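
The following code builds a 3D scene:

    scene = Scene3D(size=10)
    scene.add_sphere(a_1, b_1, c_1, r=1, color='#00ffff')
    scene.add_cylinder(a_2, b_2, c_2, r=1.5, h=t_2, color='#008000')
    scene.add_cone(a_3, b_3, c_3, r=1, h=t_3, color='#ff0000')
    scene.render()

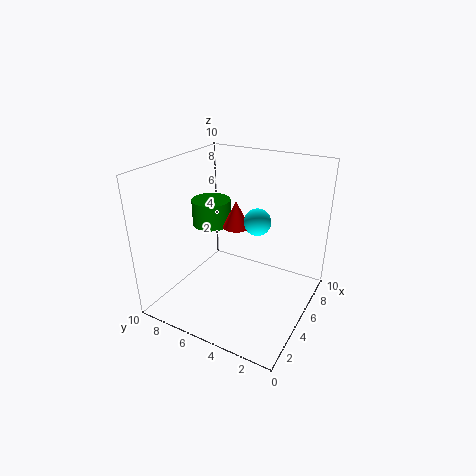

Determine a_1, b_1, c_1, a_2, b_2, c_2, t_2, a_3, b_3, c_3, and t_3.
a_1 = 7; b_1 = 4.5; c_1 = 5.5; a_2 = 7; b_2 = 8.5; c_2 = 4.5; t_2 = 2; a_3 = 6.5; b_3 = 6; c_3 = 5; t_3 = 2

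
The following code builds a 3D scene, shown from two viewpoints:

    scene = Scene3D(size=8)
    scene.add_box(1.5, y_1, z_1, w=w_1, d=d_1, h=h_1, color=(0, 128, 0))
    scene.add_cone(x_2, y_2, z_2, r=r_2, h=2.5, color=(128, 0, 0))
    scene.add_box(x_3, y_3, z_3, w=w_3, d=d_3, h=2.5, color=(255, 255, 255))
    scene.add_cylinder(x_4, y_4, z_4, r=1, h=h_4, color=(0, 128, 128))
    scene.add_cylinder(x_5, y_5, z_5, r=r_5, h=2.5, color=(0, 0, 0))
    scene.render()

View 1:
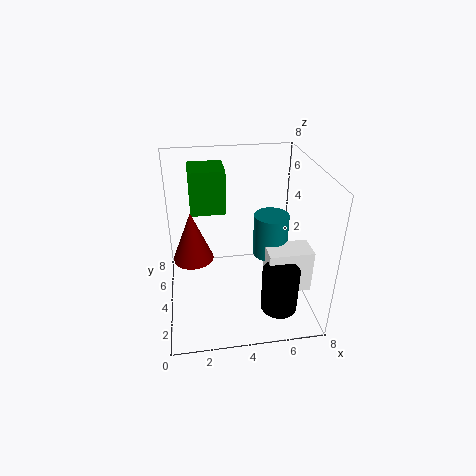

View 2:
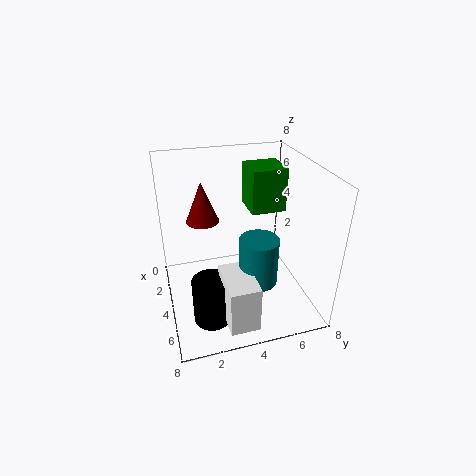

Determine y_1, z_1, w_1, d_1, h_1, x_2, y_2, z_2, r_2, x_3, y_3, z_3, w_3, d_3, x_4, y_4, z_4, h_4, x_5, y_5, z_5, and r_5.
y_1 = 5; z_1 = 5; w_1 = 2; d_1 = 2; h_1 = 2.5; x_2 = 1.5; y_2 = 2.5; z_2 = 4; r_2 = 1; x_3 = 5.5; y_3 = 2.5; z_3 = 1; w_3 = 2.5; d_3 = 1.5; x_4 = 6; y_4 = 4.5; z_4 = 2.5; h_4 = 2.5; x_5 = 6; y_5 = 2; z_5 = 0.5; r_5 = 1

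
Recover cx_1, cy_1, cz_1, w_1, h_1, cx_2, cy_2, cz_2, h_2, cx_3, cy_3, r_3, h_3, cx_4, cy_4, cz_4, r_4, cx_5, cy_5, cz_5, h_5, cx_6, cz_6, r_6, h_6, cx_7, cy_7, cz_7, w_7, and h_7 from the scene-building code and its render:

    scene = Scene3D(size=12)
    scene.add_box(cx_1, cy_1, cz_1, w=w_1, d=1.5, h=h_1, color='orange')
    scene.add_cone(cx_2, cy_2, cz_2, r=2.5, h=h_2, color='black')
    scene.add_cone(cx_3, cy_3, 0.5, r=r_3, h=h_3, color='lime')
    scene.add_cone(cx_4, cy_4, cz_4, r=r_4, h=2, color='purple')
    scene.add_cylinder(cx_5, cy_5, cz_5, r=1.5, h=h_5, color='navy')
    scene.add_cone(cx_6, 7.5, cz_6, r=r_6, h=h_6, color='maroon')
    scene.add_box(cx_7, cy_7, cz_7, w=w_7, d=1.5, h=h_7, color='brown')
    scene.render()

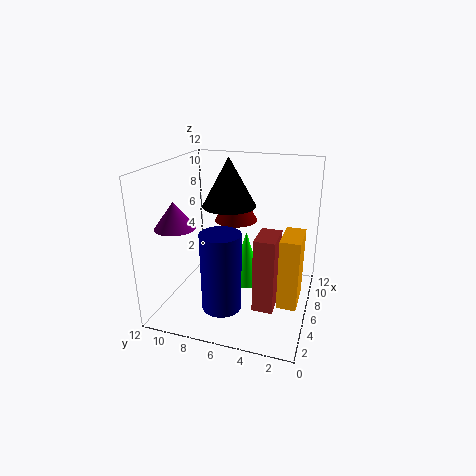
cx_1 = 3, cy_1 = 0.5, cz_1 = 2, w_1 = 3, h_1 = 5.5, cx_2 = 9.5, cy_2 = 8, cz_2 = 7.5, h_2 = 4.5, cx_3 = 8.5, cy_3 = 6, r_3 = 1.5, h_3 = 5, cx_4 = 2, cy_4 = 9.5, cz_4 = 8, r_4 = 1.5, cx_5 = 2, cy_5 = 6, cz_5 = 2, h_5 = 6, cx_6 = 10, cz_6 = 6, r_6 = 2, h_6 = 4, cx_7 = 1.5, cy_7 = 2, cz_7 = 2.5, w_7 = 2.5, h_7 = 5.5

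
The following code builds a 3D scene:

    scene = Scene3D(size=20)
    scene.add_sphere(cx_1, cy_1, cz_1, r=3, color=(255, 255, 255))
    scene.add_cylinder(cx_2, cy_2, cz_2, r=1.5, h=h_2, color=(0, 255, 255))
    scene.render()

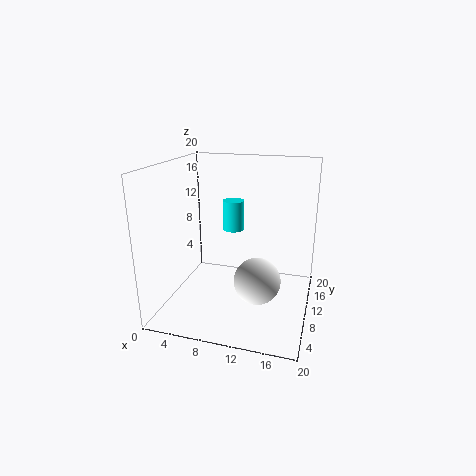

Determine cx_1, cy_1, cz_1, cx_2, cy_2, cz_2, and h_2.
cx_1 = 13.75, cy_1 = 6, cz_1 = 6, cx_2 = 8.75, cy_2 = 12, cz_2 = 10.5, h_2 = 4.25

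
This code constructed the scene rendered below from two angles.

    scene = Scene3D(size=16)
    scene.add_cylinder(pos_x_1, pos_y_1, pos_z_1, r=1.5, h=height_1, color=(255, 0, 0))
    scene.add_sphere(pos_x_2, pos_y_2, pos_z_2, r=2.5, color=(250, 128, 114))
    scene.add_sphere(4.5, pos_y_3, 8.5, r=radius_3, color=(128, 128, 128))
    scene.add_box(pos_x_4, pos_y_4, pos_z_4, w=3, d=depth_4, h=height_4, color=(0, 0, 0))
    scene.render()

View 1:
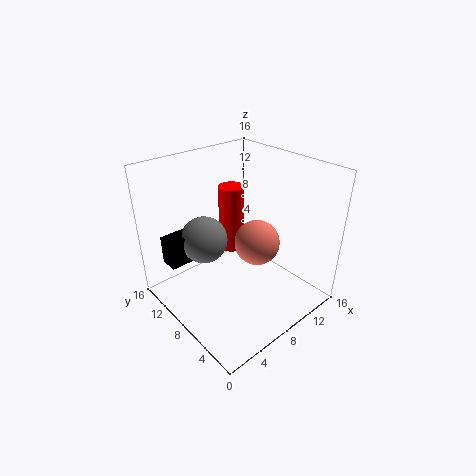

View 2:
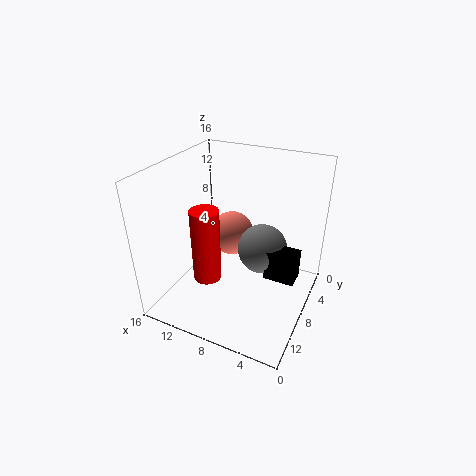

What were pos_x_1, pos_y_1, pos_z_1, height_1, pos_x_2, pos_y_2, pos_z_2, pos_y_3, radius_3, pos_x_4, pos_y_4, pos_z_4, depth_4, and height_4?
pos_x_1 = 10, pos_y_1 = 11.5, pos_z_1 = 4.5, height_1 = 8, pos_x_2 = 9.5, pos_y_2 = 6.5, pos_z_2 = 7.5, pos_y_3 = 9.5, radius_3 = 2.5, pos_x_4 = 0.5, pos_y_4 = 9.5, pos_z_4 = 6.5, depth_4 = 2, height_4 = 3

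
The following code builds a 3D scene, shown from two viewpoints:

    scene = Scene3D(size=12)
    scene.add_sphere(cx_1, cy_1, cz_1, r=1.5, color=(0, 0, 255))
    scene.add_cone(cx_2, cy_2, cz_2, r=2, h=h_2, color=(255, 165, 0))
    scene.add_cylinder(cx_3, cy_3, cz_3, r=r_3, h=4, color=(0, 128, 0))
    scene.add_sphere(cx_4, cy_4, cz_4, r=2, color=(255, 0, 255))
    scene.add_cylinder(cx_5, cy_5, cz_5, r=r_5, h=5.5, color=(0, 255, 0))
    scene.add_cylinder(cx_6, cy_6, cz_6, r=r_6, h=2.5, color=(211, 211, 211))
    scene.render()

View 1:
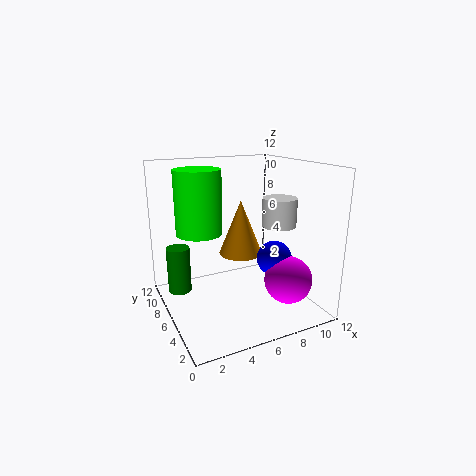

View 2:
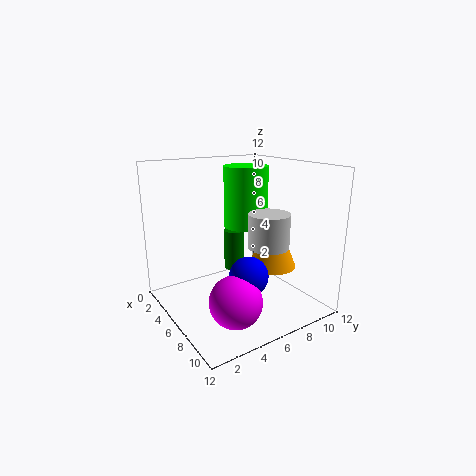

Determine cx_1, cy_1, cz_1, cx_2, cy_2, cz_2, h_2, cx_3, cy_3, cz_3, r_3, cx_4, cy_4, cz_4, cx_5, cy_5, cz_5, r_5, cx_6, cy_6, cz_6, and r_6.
cx_1 = 9, cy_1 = 5, cz_1 = 4, cx_2 = 7.5, cy_2 = 8.5, cz_2 = 3.5, h_2 = 5, cx_3 = 1.5, cy_3 = 8.5, cz_3 = 1, r_3 = 1, cx_4 = 9.5, cy_4 = 3.5, cz_4 = 2.5, cx_5 = 3.5, cy_5 = 8.5, cz_5 = 6, r_5 = 2, cx_6 = 10, cy_6 = 6, cz_6 = 6.5, r_6 = 1.5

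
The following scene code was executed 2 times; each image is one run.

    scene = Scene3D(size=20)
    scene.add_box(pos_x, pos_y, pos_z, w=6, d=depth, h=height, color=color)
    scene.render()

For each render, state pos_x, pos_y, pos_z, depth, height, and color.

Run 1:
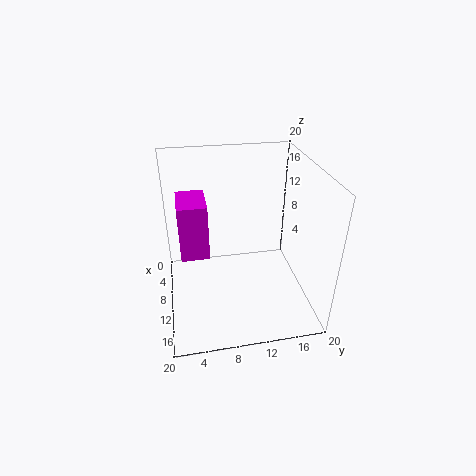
pos_x = 4
pos_y = 2
pos_z = 7
depth = 4
height = 8
color = 'magenta'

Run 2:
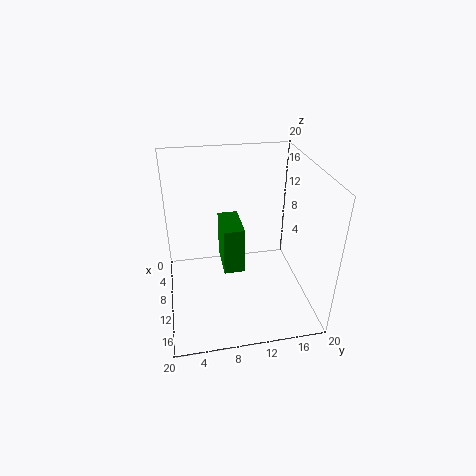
pos_x = 4
pos_y = 8
pos_z = 4
depth = 3
height = 7
color = 'green'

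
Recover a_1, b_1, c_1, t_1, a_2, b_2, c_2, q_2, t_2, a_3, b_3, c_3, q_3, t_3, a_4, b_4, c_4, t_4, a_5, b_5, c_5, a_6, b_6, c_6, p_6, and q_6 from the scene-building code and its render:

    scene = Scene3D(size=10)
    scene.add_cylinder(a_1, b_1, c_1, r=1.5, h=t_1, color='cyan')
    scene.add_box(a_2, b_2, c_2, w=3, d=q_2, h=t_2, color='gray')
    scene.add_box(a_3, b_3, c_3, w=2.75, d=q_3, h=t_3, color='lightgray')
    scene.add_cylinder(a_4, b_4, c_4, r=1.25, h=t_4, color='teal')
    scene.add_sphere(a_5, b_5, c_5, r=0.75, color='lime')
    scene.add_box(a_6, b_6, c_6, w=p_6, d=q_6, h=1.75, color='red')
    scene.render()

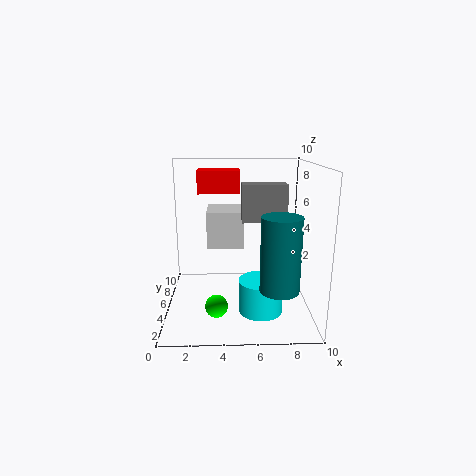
a_1 = 6.5; b_1 = 3.5; c_1 = 0.25; t_1 = 2.25; a_2 = 5.25; b_2 = 4.25; c_2 = 6.25; q_2 = 1.5; t_2 = 2.5; a_3 = 2.75; b_3 = 6.25; c_3 = 3.75; q_3 = 3; t_3 = 2.75; a_4 = 7.5; b_4 = 2; c_4 = 2.5; t_4 = 4.75; a_5 = 3.5; b_5 = 2.75; c_5 = 1; a_6 = 2; b_6 = 8; c_6 = 7.5; p_6 = 3.25; q_6 = 1.75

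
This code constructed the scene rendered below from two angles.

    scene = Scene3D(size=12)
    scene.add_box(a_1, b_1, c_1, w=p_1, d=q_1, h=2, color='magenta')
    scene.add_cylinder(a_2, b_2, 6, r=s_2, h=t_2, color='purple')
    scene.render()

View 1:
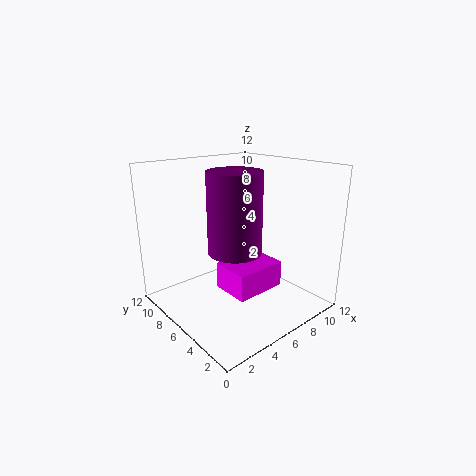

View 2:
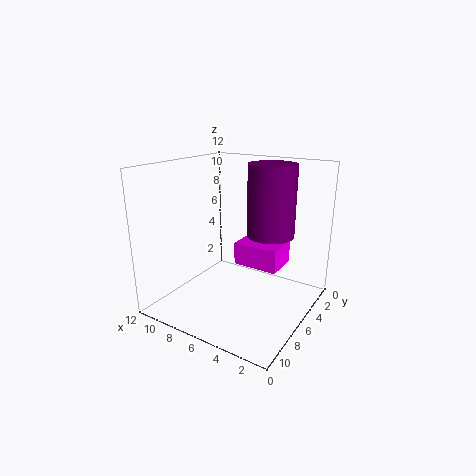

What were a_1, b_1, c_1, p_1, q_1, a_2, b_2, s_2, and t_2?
a_1 = 3
b_1 = 2
c_1 = 3
p_1 = 4
q_1 = 3
a_2 = 4
b_2 = 4
s_2 = 2
t_2 = 6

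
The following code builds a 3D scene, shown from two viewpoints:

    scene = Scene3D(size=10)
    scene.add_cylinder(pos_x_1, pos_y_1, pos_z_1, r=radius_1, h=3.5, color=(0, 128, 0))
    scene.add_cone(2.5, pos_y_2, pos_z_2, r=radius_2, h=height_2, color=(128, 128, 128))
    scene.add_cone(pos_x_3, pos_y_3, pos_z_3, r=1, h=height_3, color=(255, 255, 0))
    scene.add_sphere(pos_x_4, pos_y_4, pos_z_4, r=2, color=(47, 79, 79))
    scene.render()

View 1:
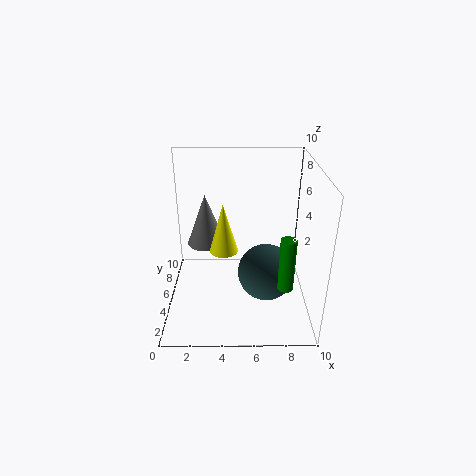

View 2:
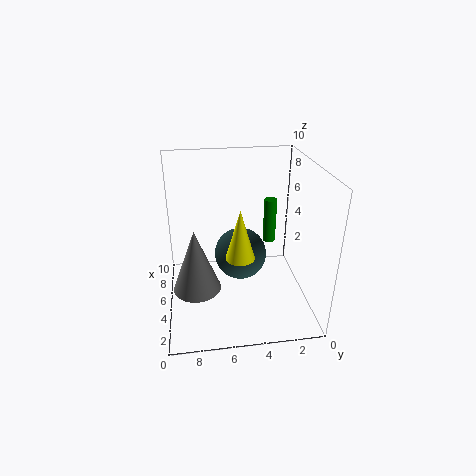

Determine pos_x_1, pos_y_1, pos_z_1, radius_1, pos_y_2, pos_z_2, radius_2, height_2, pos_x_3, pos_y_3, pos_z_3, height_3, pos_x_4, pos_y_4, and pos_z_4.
pos_x_1 = 8; pos_y_1 = 2; pos_z_1 = 3; radius_1 = 0.5; pos_y_2 = 8; pos_z_2 = 3; radius_2 = 1.5; height_2 = 4; pos_x_3 = 4; pos_y_3 = 5; pos_z_3 = 4; height_3 = 3.5; pos_x_4 = 7; pos_y_4 = 4.5; pos_z_4 = 2.5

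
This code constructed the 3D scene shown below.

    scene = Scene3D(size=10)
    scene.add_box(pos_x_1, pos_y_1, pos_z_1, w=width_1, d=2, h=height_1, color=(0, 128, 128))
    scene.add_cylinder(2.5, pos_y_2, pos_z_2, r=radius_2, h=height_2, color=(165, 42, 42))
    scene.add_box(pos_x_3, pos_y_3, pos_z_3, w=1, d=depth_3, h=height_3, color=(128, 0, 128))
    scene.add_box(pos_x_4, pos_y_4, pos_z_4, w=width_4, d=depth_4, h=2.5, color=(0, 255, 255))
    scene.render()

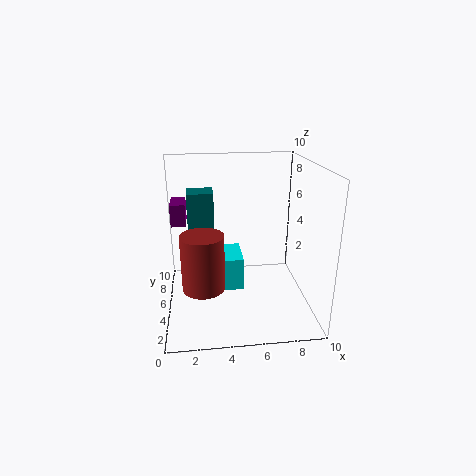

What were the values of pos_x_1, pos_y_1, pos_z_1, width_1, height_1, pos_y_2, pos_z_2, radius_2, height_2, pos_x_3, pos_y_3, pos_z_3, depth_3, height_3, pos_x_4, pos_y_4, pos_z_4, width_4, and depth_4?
pos_x_1 = 1.5
pos_y_1 = 7.5
pos_z_1 = 4
width_1 = 2
height_1 = 3.5
pos_y_2 = 4.5
pos_z_2 = 1.5
radius_2 = 1.5
height_2 = 4
pos_x_3 = 0.5
pos_y_3 = 5
pos_z_3 = 6
depth_3 = 2
height_3 = 1.5
pos_x_4 = 2.5
pos_y_4 = 5.5
pos_z_4 = 0.5
width_4 = 3
depth_4 = 3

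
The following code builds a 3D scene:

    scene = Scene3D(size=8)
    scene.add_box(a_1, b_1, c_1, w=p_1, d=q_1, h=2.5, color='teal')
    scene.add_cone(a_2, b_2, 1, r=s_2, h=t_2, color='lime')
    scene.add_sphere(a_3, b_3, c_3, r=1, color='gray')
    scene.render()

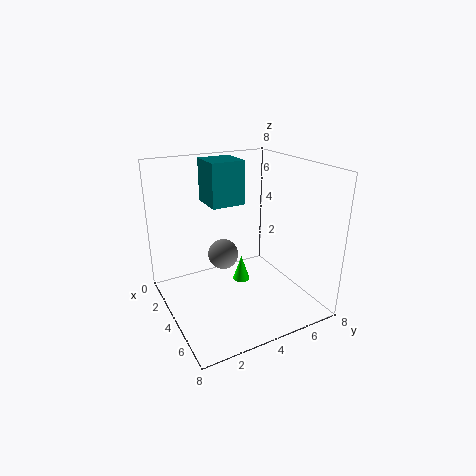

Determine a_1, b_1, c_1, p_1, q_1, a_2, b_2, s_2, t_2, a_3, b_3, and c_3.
a_1 = 1; b_1 = 3; c_1 = 5.5; p_1 = 2; q_1 = 2; a_2 = 3.5; b_2 = 4.5; s_2 = 0.5; t_2 = 1.5; a_3 = 1; b_3 = 4.5; c_3 = 1.5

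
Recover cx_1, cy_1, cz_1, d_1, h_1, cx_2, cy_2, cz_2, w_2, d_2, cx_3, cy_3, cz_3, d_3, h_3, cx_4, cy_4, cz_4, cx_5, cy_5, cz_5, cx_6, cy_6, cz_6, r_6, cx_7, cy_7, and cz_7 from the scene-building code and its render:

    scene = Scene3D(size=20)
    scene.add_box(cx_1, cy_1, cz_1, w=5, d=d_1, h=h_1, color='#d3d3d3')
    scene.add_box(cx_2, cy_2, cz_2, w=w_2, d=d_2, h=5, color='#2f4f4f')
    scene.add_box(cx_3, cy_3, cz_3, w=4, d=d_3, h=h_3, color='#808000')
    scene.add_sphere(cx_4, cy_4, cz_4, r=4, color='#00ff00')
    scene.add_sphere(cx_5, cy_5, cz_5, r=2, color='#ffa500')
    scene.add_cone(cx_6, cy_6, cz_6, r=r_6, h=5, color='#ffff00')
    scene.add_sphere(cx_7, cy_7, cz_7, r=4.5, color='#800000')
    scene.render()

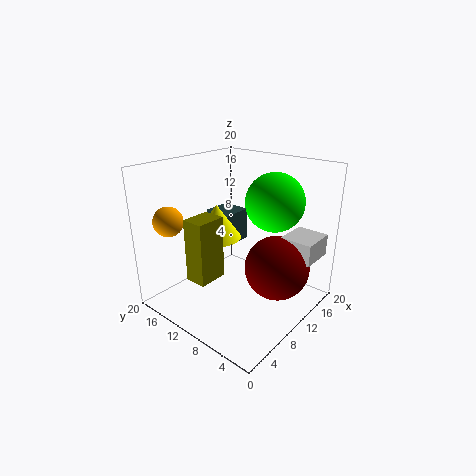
cx_1 = 13, cy_1 = 0.5, cz_1 = 7.5, d_1 = 4.5, h_1 = 3, cx_2 = 12.5, cy_2 = 14, cz_2 = 6.5, w_2 = 4.5, d_2 = 4.5, cx_3 = 3, cy_3 = 10, cz_3 = 5.5, d_3 = 3, h_3 = 8.5, cx_4 = 13.5, cy_4 = 6.5, cz_4 = 15, cx_5 = 3, cy_5 = 16, cz_5 = 13, cx_6 = 10, cy_6 = 14, cz_6 = 9, r_6 = 3.5, cx_7 = 12.5, cy_7 = 5, cz_7 = 6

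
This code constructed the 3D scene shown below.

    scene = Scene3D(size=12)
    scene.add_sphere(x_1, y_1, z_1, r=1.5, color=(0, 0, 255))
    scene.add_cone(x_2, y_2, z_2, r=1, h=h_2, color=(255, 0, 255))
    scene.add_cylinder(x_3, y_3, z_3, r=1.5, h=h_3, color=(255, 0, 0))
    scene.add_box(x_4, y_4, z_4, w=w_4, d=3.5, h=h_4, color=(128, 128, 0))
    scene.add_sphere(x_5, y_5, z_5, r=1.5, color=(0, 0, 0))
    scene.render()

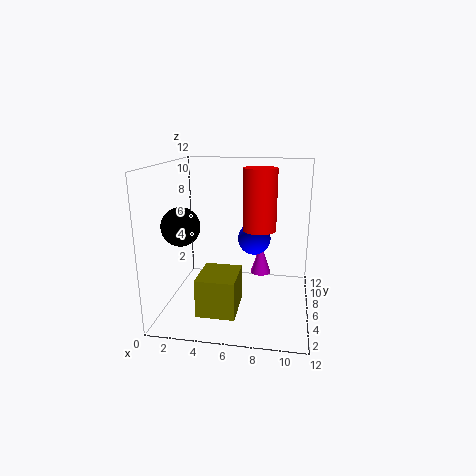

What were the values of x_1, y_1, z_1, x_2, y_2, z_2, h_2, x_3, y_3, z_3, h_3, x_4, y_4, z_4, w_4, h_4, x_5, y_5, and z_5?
x_1 = 7
y_1 = 9
z_1 = 5
x_2 = 7.5
y_2 = 10.5
z_2 = 1
h_2 = 3
x_3 = 7.5
y_3 = 8.5
z_3 = 6
h_3 = 5.5
x_4 = 3.5
y_4 = 1.5
z_4 = 1
w_4 = 3
h_4 = 3
x_5 = 2
y_5 = 3.5
z_5 = 7.5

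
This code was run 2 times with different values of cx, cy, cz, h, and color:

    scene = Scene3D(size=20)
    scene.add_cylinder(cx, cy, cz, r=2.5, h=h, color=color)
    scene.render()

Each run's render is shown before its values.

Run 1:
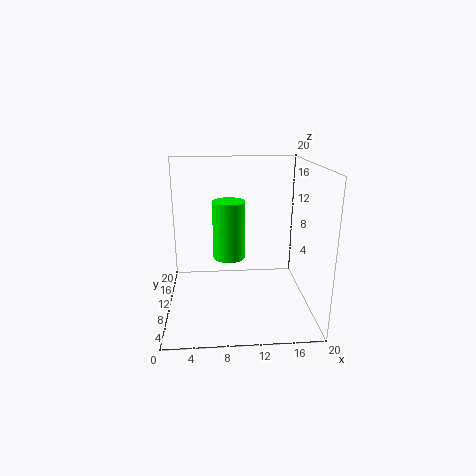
cx = 9; cy = 15; cz = 5; h = 9; color = 'lime'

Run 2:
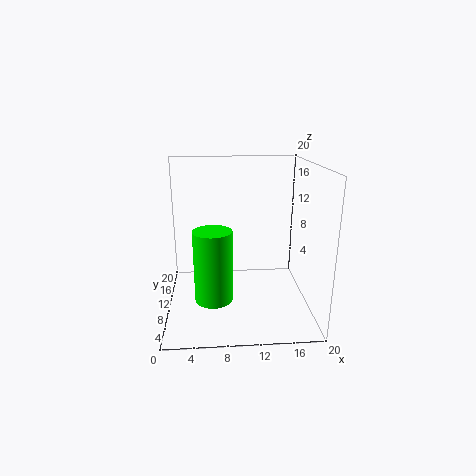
cx = 6.5; cy = 6; cz = 3; h = 9.5; color = 'lime'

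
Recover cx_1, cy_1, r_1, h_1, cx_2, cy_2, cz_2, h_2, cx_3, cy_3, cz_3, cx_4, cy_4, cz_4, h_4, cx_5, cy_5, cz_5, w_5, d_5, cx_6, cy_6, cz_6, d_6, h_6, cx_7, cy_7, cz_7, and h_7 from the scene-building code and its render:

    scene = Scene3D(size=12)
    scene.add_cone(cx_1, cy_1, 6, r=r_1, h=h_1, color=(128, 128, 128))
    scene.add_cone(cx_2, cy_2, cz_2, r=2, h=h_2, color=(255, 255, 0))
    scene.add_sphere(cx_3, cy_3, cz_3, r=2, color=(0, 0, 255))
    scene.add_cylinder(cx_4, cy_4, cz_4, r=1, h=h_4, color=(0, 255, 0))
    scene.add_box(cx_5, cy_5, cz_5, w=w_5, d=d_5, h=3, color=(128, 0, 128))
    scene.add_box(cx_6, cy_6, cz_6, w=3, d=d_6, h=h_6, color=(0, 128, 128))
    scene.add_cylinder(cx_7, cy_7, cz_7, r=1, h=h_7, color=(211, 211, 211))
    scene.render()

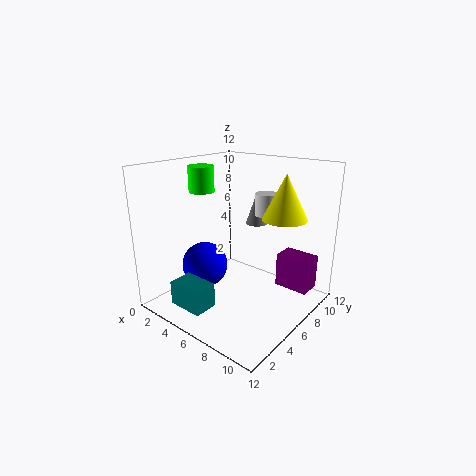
cx_1 = 5; cy_1 = 10; r_1 = 1; h_1 = 3; cx_2 = 8; cy_2 = 10; cz_2 = 7; h_2 = 4; cx_3 = 3; cy_3 = 5; cz_3 = 3; cx_4 = 4; cy_4 = 4; cz_4 = 10; h_4 = 2; cx_5 = 8; cy_5 = 9; cz_5 = 1; w_5 = 3; d_5 = 2; cx_6 = 3; cy_6 = 1; cz_6 = 1; d_6 = 2; h_6 = 2; cx_7 = 6; cy_7 = 10; cz_7 = 7; h_7 = 2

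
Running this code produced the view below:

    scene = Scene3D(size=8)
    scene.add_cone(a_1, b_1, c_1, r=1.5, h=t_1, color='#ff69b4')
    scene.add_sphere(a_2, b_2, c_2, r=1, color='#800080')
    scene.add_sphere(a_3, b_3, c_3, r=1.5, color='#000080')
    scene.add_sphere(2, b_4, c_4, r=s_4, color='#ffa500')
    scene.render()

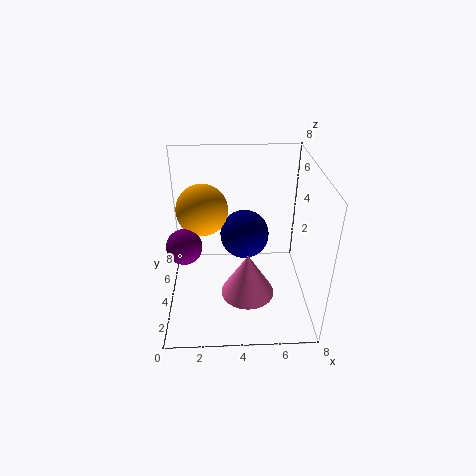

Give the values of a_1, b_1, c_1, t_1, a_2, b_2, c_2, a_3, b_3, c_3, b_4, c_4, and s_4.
a_1 = 4.5
b_1 = 3
c_1 = 1
t_1 = 2.5
a_2 = 1
b_2 = 4
c_2 = 3.5
a_3 = 4.5
b_3 = 6
c_3 = 3
b_4 = 5.5
c_4 = 5
s_4 = 1.5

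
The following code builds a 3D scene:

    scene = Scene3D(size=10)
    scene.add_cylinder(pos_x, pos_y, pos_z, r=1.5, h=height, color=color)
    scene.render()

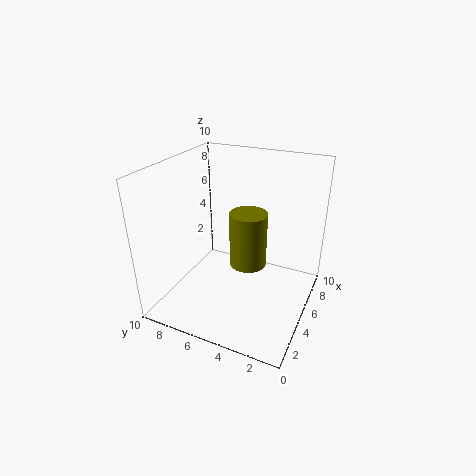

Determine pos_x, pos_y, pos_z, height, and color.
pos_x = 8; pos_y = 5.5; pos_z = 1; height = 4.5; color = 'olive'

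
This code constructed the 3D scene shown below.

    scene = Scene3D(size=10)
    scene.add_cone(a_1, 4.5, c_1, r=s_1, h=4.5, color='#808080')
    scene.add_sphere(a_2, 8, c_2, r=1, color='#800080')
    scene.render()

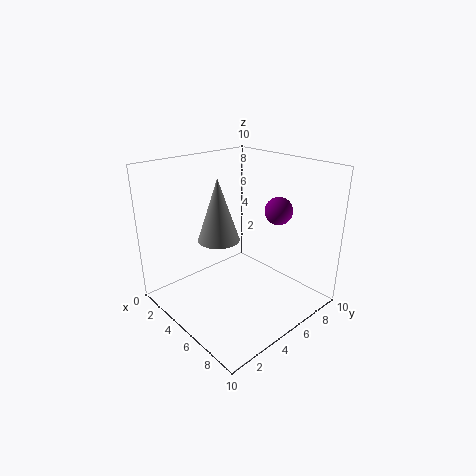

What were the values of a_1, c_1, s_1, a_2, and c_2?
a_1 = 3.5, c_1 = 4.5, s_1 = 1.5, a_2 = 6, c_2 = 6.5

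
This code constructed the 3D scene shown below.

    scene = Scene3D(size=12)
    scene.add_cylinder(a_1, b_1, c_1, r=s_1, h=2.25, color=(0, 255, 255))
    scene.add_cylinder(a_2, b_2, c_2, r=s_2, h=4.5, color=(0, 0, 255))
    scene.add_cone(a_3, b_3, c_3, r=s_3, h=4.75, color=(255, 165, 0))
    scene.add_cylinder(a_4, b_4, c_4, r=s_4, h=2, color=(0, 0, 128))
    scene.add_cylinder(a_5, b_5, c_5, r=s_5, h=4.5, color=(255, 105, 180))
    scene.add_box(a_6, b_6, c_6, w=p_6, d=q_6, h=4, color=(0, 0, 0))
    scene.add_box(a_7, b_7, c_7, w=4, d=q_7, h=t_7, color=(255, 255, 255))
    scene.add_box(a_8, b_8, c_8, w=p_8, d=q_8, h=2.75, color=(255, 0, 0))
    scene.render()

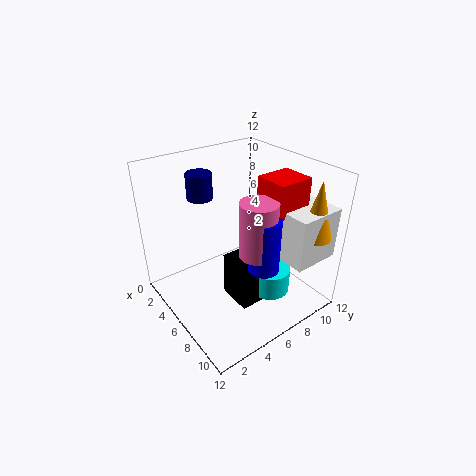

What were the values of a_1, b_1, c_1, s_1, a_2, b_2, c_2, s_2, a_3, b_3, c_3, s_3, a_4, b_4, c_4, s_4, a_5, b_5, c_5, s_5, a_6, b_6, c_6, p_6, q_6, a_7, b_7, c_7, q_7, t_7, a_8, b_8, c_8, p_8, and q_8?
a_1 = 7.75, b_1 = 8.25, c_1 = 0.75, s_1 = 1.75, a_2 = 8.75, b_2 = 6.5, c_2 = 4.25, s_2 = 1.25, a_3 = 10.5, b_3 = 10.25, c_3 = 6.75, s_3 = 1.25, a_4 = 4.5, b_4 = 3.5, c_4 = 9.75, s_4 = 1, a_5 = 8.25, b_5 = 6.25, c_5 = 5.5, s_5 = 1.5, a_6 = 5.25, b_6 = 5, c_6 = 0.25, p_6 = 3, q_6 = 3.5, a_7 = 7.25, b_7 = 8, c_7 = 4.75, q_7 = 4, t_7 = 4.25, a_8 = 6.5, b_8 = 7.5, c_8 = 8.5, p_8 = 2.75, q_8 = 3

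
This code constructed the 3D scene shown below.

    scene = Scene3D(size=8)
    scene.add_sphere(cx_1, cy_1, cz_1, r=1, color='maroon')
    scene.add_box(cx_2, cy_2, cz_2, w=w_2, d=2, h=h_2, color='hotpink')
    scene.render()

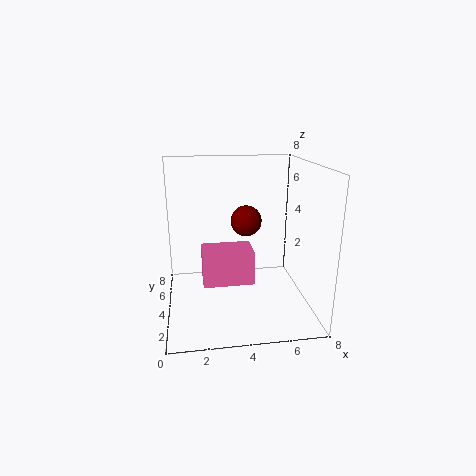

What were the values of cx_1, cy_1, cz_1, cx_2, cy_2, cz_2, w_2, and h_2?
cx_1 = 5
cy_1 = 7
cz_1 = 4
cx_2 = 2
cy_2 = 4
cz_2 = 1
w_2 = 3
h_2 = 2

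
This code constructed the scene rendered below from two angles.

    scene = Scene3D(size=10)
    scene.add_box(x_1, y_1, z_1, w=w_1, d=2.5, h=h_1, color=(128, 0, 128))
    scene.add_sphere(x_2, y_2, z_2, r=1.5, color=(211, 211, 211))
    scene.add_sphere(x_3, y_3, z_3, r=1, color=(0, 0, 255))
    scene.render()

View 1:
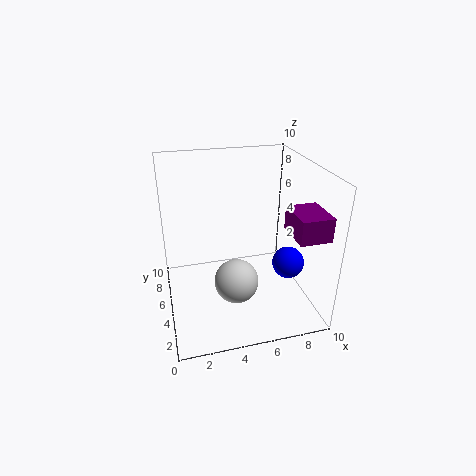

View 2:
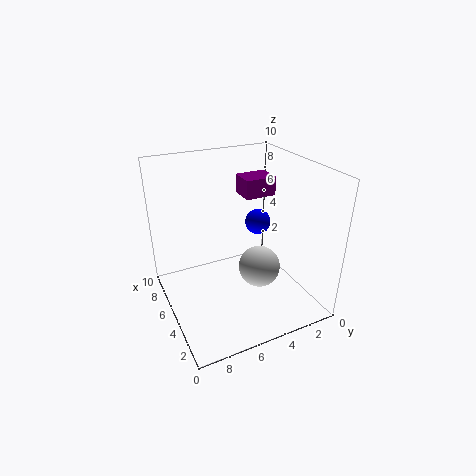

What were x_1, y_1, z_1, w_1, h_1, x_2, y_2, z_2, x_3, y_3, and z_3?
x_1 = 7.5; y_1 = 0.5; z_1 = 6.5; w_1 = 2; h_1 = 1.5; x_2 = 4.5; y_2 = 3.5; z_2 = 2.5; x_3 = 7.5; y_3 = 2; z_3 = 4.5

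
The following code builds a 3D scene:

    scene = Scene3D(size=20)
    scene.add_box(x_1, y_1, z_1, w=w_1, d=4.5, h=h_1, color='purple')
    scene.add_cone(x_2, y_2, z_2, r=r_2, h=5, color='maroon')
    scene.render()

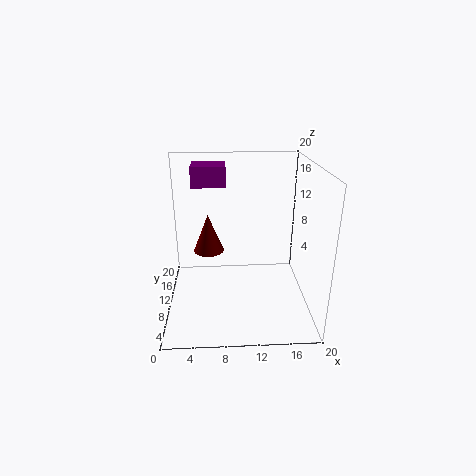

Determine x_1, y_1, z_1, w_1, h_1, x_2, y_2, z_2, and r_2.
x_1 = 3.5
y_1 = 14
z_1 = 16
w_1 = 5
h_1 = 3
x_2 = 6
y_2 = 8.5
z_2 = 9
r_2 = 2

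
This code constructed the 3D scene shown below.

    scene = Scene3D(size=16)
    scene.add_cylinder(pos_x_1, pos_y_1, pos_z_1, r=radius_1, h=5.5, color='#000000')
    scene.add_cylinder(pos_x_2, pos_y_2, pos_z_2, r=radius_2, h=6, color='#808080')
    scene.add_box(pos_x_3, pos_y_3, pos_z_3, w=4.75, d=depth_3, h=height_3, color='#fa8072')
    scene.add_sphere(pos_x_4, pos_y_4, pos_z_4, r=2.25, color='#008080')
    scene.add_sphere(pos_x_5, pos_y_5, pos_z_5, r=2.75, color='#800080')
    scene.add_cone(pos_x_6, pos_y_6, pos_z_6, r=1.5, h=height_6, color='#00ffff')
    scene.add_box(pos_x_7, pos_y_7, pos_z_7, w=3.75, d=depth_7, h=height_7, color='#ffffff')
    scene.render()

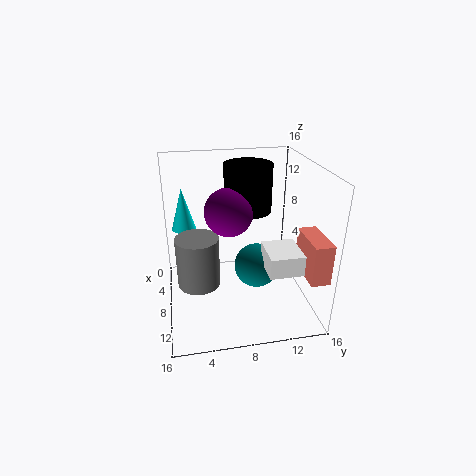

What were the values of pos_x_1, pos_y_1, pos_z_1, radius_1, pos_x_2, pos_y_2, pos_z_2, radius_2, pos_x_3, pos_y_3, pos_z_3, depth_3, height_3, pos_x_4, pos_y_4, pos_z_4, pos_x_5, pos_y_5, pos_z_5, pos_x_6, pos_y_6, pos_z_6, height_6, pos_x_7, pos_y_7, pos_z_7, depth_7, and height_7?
pos_x_1 = 5, pos_y_1 = 9.75, pos_z_1 = 10, radius_1 = 2.75, pos_x_2 = 6.75, pos_y_2 = 3.5, pos_z_2 = 1.75, radius_2 = 2.5, pos_x_3 = 10.25, pos_y_3 = 14, pos_z_3 = 5.5, depth_3 = 2, height_3 = 4.25, pos_x_4 = 11.5, pos_y_4 = 9.25, pos_z_4 = 6.5, pos_x_5 = 6.5, pos_y_5 = 7.25, pos_z_5 = 10.5, pos_x_6 = 1.75, pos_y_6 = 2.25, pos_z_6 = 6.75, height_6 = 5.25, pos_x_7 = 12, pos_y_7 = 9.5, pos_z_7 = 7.5, depth_7 = 3.25, height_7 = 2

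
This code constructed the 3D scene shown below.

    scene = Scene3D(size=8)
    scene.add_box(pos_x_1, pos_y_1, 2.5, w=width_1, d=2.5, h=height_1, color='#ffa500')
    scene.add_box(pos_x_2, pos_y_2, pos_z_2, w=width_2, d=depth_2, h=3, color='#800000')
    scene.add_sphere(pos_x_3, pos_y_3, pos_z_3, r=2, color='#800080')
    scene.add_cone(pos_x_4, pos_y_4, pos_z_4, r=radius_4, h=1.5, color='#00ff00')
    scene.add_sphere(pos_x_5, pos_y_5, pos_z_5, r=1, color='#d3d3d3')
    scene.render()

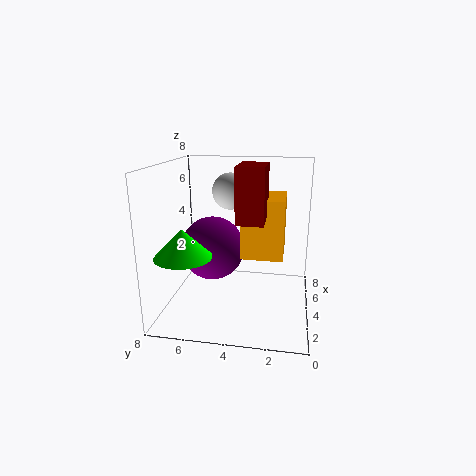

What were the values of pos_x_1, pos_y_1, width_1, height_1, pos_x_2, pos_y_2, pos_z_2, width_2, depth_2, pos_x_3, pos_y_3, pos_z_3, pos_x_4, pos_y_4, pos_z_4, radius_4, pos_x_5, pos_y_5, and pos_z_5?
pos_x_1 = 4.5
pos_y_1 = 1.5
width_1 = 3
height_1 = 3.5
pos_x_2 = 3
pos_y_2 = 2.5
pos_z_2 = 5
width_2 = 2.5
depth_2 = 1.5
pos_x_3 = 6
pos_y_3 = 6
pos_z_3 = 2.5
pos_x_4 = 2
pos_y_4 = 6.5
pos_z_4 = 3.5
radius_4 = 1.5
pos_x_5 = 4.5
pos_y_5 = 4.5
pos_z_5 = 6.5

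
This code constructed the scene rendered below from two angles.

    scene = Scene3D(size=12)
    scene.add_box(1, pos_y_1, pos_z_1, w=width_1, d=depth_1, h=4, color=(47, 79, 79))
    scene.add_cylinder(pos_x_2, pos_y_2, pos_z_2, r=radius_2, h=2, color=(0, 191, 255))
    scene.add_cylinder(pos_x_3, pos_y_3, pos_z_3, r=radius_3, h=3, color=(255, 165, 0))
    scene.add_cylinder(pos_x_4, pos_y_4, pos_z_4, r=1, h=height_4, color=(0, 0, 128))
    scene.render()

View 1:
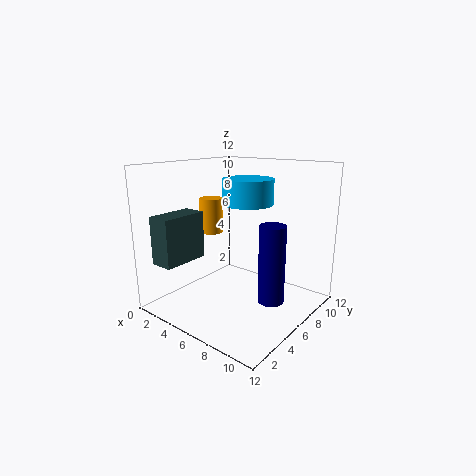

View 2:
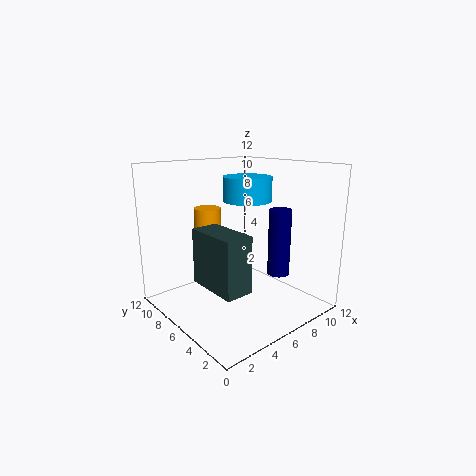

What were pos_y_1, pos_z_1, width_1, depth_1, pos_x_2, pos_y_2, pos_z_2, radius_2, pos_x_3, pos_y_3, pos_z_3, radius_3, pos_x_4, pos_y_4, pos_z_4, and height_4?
pos_y_1 = 1; pos_z_1 = 4; width_1 = 2; depth_1 = 4; pos_x_2 = 7; pos_y_2 = 6; pos_z_2 = 9; radius_2 = 2; pos_x_3 = 3; pos_y_3 = 6; pos_z_3 = 6; radius_3 = 1; pos_x_4 = 10; pos_y_4 = 5; pos_z_4 = 2; height_4 = 6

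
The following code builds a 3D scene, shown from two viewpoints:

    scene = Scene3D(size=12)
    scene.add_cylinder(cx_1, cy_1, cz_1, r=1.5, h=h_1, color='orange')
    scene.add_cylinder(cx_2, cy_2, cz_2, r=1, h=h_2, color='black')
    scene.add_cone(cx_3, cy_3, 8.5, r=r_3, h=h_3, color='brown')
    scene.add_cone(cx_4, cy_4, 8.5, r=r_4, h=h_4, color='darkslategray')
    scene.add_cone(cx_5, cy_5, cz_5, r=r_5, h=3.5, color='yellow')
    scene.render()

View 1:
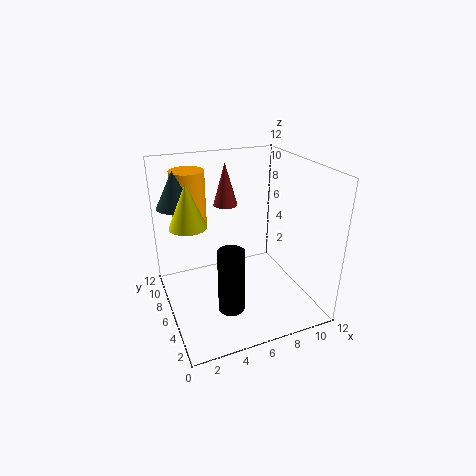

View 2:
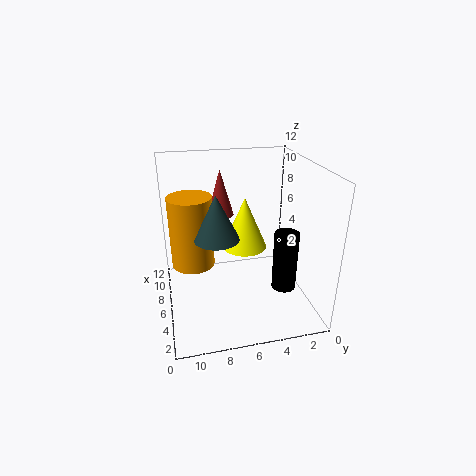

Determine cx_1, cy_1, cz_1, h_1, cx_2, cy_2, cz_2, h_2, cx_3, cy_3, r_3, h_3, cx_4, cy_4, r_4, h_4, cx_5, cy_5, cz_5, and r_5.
cx_1 = 3; cy_1 = 10; cz_1 = 6; h_1 = 5; cx_2 = 4; cy_2 = 2.5; cz_2 = 2; h_2 = 5; cx_3 = 5.5; cy_3 = 7.5; r_3 = 1; h_3 = 3.5; cx_4 = 1.5; cy_4 = 8.5; r_4 = 1.5; h_4 = 3; cx_5 = 2; cy_5 = 6.5; cz_5 = 7.5; r_5 = 1.5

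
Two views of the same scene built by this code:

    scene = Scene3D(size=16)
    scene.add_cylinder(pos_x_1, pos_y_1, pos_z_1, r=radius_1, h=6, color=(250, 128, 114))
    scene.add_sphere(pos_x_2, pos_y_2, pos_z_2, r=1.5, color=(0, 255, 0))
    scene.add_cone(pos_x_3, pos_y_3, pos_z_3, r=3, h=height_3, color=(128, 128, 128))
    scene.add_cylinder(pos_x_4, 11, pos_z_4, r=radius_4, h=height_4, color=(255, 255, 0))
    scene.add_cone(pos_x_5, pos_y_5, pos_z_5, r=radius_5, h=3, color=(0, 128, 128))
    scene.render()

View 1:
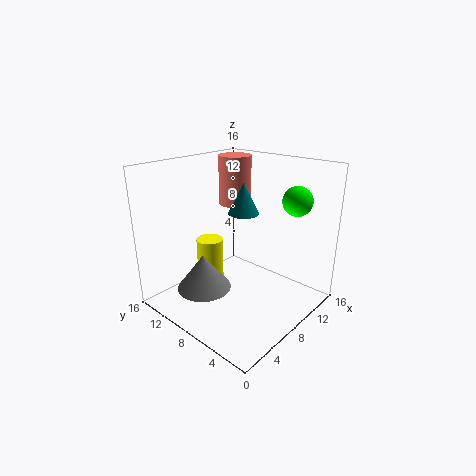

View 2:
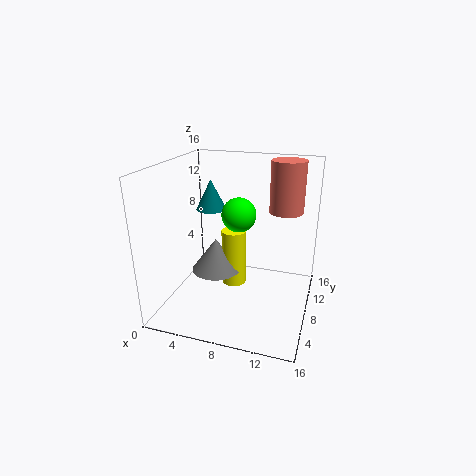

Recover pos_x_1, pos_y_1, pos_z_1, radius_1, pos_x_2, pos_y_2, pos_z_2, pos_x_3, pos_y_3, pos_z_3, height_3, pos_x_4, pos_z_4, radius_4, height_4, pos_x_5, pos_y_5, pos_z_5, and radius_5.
pos_x_1 = 12.5; pos_y_1 = 12.5; pos_z_1 = 10; radius_1 = 2; pos_x_2 = 10; pos_y_2 = 2; pos_z_2 = 13; pos_x_3 = 4.5; pos_y_3 = 10; pos_z_3 = 2.5; height_3 = 4; pos_x_4 = 6.5; pos_z_4 = 0.5; radius_4 = 1.5; height_4 = 7; pos_x_5 = 6; pos_y_5 = 5.5; pos_z_5 = 12; radius_5 = 1.5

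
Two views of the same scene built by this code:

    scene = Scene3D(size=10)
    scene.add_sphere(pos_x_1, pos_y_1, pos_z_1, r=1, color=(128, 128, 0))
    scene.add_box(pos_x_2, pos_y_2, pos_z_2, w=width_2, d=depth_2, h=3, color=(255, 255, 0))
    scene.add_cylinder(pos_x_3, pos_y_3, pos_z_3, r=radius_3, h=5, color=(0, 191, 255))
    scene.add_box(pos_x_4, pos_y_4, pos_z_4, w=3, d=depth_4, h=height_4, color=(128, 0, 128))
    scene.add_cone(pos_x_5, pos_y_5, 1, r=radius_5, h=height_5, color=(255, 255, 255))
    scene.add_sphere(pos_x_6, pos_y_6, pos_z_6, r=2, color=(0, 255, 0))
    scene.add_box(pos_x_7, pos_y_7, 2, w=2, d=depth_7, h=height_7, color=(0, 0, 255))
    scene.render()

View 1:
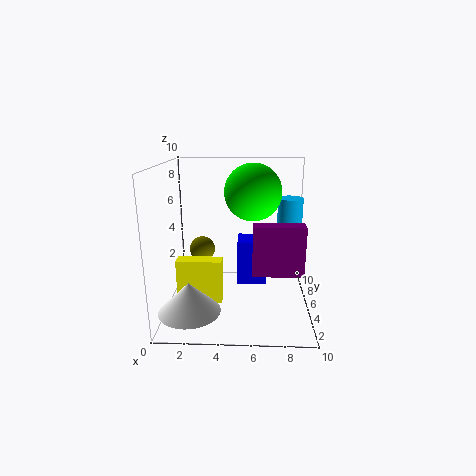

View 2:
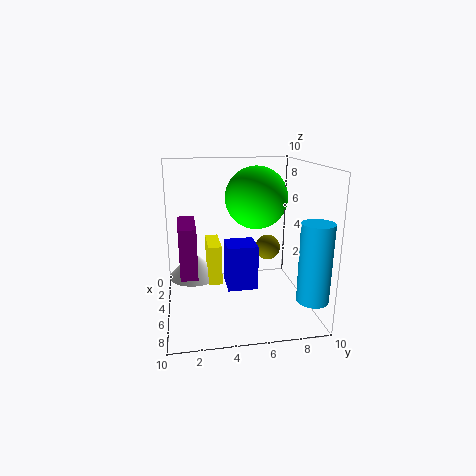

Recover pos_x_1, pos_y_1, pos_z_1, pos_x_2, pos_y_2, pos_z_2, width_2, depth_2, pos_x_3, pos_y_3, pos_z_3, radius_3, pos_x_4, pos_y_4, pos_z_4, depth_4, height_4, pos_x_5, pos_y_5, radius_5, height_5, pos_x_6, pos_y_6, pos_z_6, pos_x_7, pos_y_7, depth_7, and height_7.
pos_x_1 = 2
pos_y_1 = 8
pos_z_1 = 3
pos_x_2 = 1
pos_y_2 = 3
pos_z_2 = 1
width_2 = 3
depth_2 = 1
pos_x_3 = 9
pos_y_3 = 9
pos_z_3 = 2
radius_3 = 1
pos_x_4 = 6
pos_y_4 = 1
pos_z_4 = 4
depth_4 = 1
height_4 = 3
pos_x_5 = 2
pos_y_5 = 2
radius_5 = 2
height_5 = 2
pos_x_6 = 6
pos_y_6 = 6
pos_z_6 = 8
pos_x_7 = 5
pos_y_7 = 4
depth_7 = 2
height_7 = 3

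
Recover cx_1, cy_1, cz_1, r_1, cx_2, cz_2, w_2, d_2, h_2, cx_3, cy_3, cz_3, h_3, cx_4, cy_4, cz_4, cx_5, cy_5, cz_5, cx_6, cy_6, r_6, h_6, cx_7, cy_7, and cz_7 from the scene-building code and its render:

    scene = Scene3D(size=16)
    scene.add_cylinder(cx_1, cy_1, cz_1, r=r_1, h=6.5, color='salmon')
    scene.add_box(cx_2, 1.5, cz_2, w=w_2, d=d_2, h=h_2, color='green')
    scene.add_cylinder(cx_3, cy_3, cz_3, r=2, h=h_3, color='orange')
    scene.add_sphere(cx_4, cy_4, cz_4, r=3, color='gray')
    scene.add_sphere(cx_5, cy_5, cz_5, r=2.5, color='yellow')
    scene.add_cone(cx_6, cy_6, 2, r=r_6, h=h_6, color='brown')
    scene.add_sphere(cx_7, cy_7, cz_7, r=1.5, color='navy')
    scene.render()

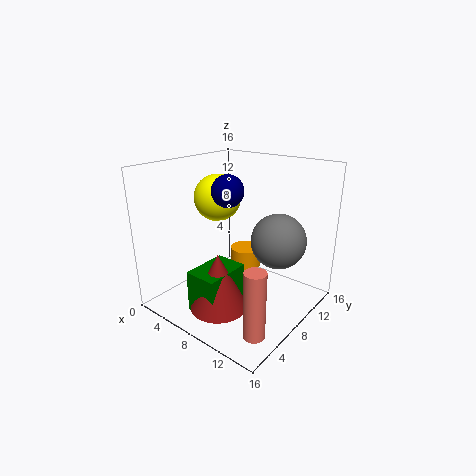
cx_1 = 15, cy_1 = 1.5, cz_1 = 2.5, r_1 = 1, cx_2 = 6.5, cz_2 = 1.5, w_2 = 3.5, d_2 = 5, h_2 = 4.5, cx_3 = 5, cy_3 = 13.5, cz_3 = 1.5, h_3 = 2.5, cx_4 = 12, cy_4 = 10, cz_4 = 8, cx_5 = 6, cy_5 = 7, cz_5 = 12.5, cx_6 = 9, cy_6 = 3.5, r_6 = 3, h_6 = 6, cx_7 = 10, cy_7 = 4, cz_7 = 14.5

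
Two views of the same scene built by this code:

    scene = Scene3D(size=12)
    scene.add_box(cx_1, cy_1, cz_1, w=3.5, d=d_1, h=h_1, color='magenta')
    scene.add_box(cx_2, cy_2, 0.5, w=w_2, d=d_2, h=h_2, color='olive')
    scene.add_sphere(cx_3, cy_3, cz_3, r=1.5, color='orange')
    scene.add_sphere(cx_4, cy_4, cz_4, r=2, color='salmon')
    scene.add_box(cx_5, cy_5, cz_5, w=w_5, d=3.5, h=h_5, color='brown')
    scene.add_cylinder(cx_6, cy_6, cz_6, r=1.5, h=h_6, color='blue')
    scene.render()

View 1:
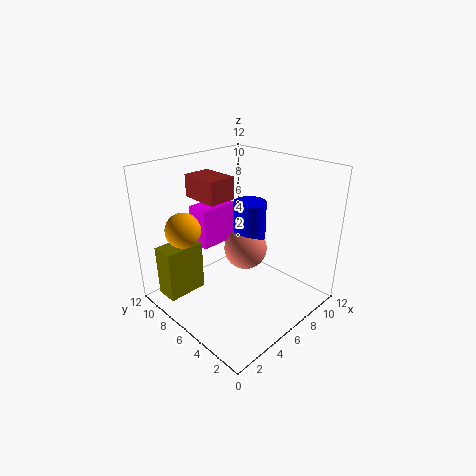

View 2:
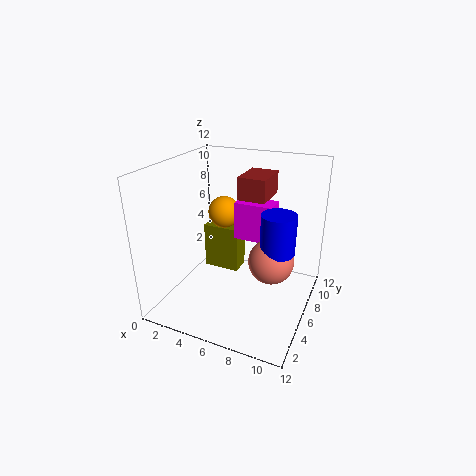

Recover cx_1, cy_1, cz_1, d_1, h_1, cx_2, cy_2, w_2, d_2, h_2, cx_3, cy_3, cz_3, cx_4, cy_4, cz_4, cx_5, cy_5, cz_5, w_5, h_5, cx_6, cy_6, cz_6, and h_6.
cx_1 = 4.5
cy_1 = 8.5
cz_1 = 4.5
d_1 = 2
h_1 = 3.5
cx_2 = 1
cy_2 = 9
w_2 = 3.5
d_2 = 2
h_2 = 4.5
cx_3 = 3
cy_3 = 9.5
cz_3 = 6.5
cx_4 = 8.5
cy_4 = 7.5
cz_4 = 3.5
cx_5 = 5
cy_5 = 8
cz_5 = 8.5
w_5 = 2.5
h_5 = 2
cx_6 = 9
cy_6 = 7.5
cz_6 = 4.5
h_6 = 3.5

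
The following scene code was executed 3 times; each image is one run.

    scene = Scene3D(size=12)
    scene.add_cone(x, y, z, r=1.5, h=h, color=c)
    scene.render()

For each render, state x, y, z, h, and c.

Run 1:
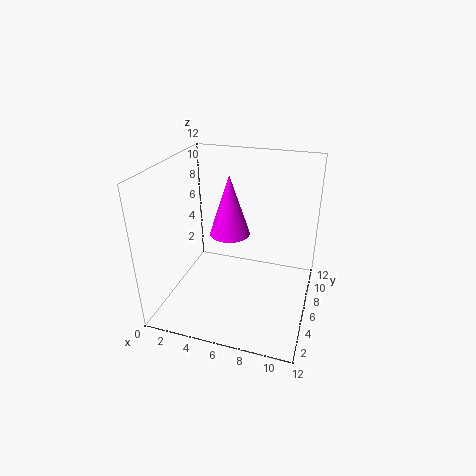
x = 6; y = 4; z = 7.5; h = 4.5; c = 'magenta'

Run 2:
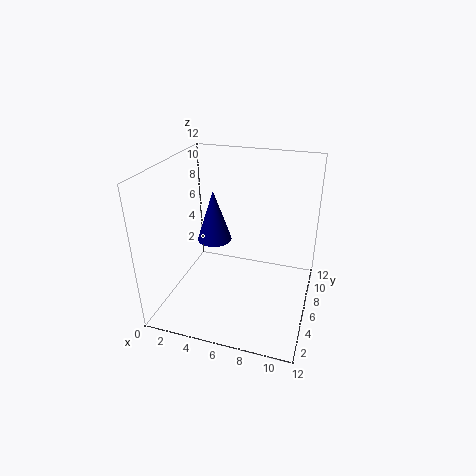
x = 3.5; y = 7; z = 5; h = 4.5; c = 'navy'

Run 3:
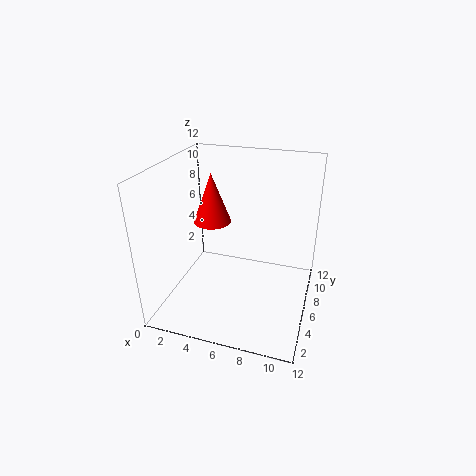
x = 4; y = 5.5; z = 7.5; h = 4; c = 'red'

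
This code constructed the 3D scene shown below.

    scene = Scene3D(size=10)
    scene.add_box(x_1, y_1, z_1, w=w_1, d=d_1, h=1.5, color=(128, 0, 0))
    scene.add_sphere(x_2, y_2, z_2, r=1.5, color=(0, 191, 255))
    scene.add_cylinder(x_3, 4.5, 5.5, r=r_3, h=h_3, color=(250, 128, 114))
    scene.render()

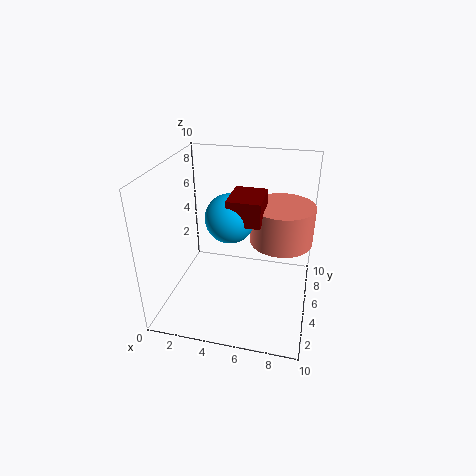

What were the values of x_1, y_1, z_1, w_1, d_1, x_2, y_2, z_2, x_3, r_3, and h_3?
x_1 = 5, y_1 = 2, z_1 = 7.5, w_1 = 2, d_1 = 2.5, x_2 = 5, y_2 = 3, z_2 = 7.5, x_3 = 8, r_3 = 2, h_3 = 2.5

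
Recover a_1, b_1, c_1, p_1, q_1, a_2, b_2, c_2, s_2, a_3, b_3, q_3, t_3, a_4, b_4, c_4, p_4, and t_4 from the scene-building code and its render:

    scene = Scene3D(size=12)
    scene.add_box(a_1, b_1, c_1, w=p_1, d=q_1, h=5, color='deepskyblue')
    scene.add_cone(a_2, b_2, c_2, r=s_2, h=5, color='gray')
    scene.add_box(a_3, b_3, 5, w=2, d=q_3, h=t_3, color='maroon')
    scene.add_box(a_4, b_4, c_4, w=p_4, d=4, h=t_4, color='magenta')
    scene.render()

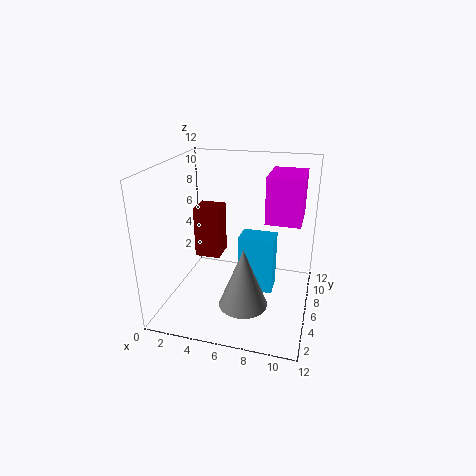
a_1 = 6; b_1 = 6; c_1 = 1; p_1 = 3; q_1 = 2; a_2 = 7; b_2 = 4; c_2 = 1; s_2 = 2; a_3 = 3; b_3 = 4; q_3 = 2; t_3 = 4; a_4 = 8; b_4 = 7; c_4 = 7; p_4 = 3; t_4 = 4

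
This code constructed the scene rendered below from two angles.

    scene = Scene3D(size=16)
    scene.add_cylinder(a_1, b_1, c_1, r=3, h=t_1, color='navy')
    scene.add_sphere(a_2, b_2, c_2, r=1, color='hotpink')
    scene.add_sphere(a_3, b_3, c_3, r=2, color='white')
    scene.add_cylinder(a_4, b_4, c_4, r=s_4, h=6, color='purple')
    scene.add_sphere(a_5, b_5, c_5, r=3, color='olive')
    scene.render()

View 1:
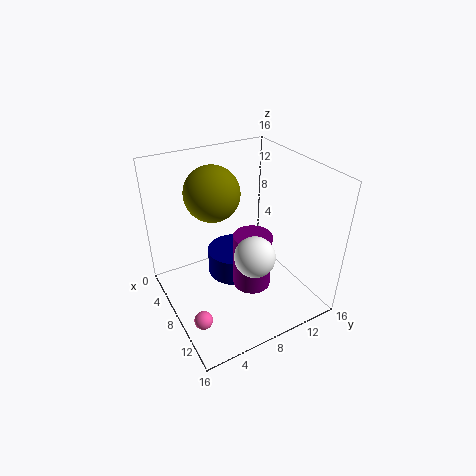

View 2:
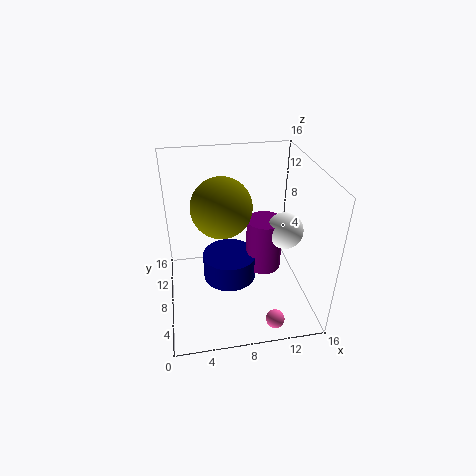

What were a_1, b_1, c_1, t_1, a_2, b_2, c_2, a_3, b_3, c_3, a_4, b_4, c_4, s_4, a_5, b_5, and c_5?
a_1 = 7; b_1 = 8; c_1 = 3; t_1 = 3; a_2 = 11; b_2 = 2; c_2 = 1; a_3 = 13; b_3 = 7; c_3 = 9; a_4 = 11; b_4 = 8; c_4 = 4; s_4 = 2; a_5 = 6; b_5 = 6; c_5 = 13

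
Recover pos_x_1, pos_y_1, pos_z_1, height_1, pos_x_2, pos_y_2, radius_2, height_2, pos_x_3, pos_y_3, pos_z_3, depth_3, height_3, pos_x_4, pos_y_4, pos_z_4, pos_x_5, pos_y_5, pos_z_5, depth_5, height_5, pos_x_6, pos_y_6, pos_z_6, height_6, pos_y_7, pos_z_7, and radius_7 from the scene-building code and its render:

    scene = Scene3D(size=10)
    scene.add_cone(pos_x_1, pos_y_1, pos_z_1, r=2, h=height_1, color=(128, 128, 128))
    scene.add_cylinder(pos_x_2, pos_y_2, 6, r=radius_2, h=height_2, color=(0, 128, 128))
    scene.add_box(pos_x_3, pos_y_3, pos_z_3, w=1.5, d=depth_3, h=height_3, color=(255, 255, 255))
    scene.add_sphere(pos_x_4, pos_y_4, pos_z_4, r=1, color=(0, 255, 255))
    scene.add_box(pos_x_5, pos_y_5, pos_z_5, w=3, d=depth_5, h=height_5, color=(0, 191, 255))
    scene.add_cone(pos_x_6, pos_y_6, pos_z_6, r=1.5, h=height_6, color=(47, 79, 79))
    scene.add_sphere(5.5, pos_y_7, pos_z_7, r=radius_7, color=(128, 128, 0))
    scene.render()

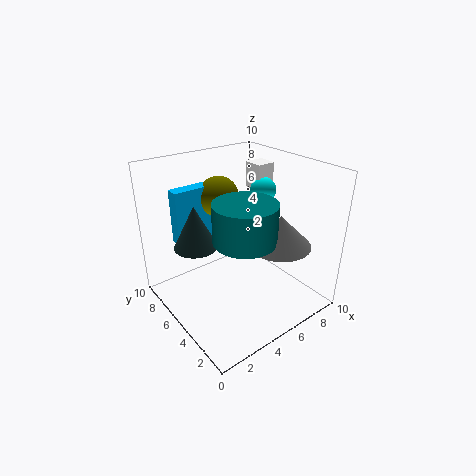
pos_x_1 = 6; pos_y_1 = 2; pos_z_1 = 5.5; height_1 = 2; pos_x_2 = 4; pos_y_2 = 3; radius_2 = 2; height_2 = 2.5; pos_x_3 = 8.5; pos_y_3 = 7; pos_z_3 = 7; depth_3 = 1.5; height_3 = 2; pos_x_4 = 9; pos_y_4 = 7; pos_z_4 = 7; pos_x_5 = 2; pos_y_5 = 8; pos_z_5 = 4; depth_5 = 1; height_5 = 4; pos_x_6 = 2.5; pos_y_6 = 6.5; pos_z_6 = 4.5; height_6 = 3; pos_y_7 = 8; pos_z_7 = 7; radius_7 = 1.5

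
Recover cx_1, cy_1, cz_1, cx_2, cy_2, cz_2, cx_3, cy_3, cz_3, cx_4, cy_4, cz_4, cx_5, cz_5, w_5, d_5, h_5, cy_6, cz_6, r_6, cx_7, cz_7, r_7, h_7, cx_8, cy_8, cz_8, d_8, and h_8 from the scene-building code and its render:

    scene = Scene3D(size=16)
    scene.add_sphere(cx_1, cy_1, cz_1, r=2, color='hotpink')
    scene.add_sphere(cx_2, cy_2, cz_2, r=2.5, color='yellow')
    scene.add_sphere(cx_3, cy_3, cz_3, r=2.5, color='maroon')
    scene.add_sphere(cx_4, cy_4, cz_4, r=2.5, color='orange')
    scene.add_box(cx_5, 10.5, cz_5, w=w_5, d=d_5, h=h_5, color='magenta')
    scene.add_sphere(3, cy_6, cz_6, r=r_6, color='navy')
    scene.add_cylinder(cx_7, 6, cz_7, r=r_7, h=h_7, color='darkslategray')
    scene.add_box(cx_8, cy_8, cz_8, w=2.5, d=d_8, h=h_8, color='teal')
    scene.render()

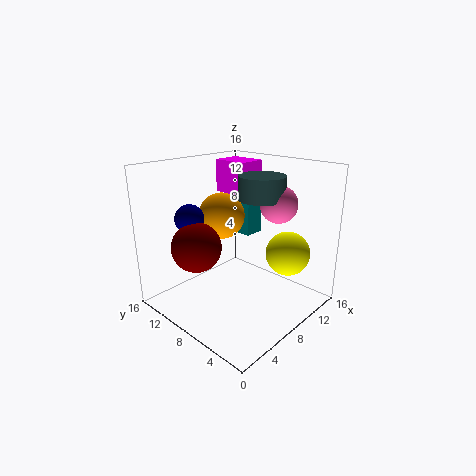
cx_1 = 10.5; cy_1 = 4.5; cz_1 = 12; cx_2 = 12; cy_2 = 4; cz_2 = 6; cx_3 = 2.5; cy_3 = 8.5; cz_3 = 8.5; cx_4 = 7; cy_4 = 9.5; cz_4 = 10.5; cx_5 = 11.5; cz_5 = 11.5; w_5 = 3.5; d_5 = 4.5; h_5 = 4; cy_6 = 10; cz_6 = 11; r_6 = 1.5; cx_7 = 9.5; cz_7 = 12.5; r_7 = 2.5; h_7 = 2.5; cx_8 = 12; cy_8 = 10; cz_8 = 6.5; d_8 = 3; h_8 = 4.5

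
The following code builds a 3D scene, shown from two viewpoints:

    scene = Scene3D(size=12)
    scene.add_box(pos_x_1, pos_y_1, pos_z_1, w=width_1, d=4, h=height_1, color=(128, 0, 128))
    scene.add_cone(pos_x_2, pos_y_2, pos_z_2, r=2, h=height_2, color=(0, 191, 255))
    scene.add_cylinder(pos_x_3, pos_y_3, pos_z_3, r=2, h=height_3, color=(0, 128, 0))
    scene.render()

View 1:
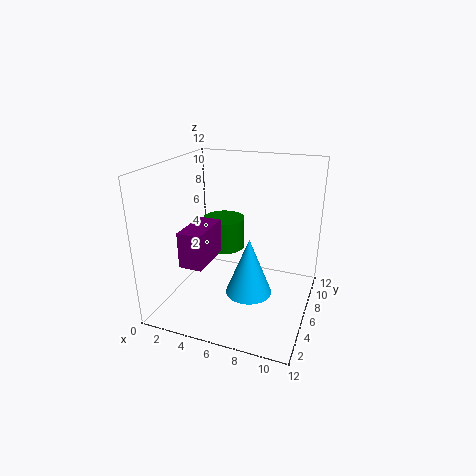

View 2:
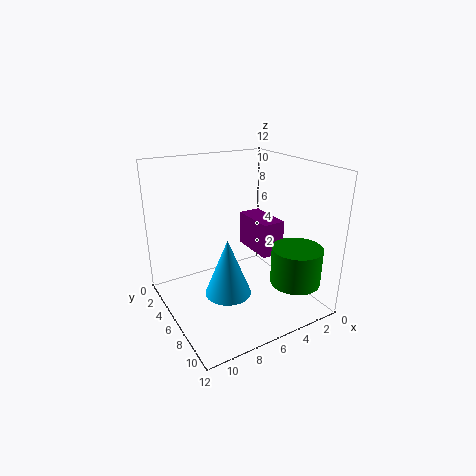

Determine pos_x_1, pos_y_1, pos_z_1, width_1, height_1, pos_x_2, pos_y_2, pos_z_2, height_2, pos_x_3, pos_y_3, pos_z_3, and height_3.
pos_x_1 = 2, pos_y_1 = 3, pos_z_1 = 4, width_1 = 2, height_1 = 3, pos_x_2 = 7, pos_y_2 = 6, pos_z_2 = 1, height_2 = 5, pos_x_3 = 3, pos_y_3 = 10, pos_z_3 = 3, height_3 = 3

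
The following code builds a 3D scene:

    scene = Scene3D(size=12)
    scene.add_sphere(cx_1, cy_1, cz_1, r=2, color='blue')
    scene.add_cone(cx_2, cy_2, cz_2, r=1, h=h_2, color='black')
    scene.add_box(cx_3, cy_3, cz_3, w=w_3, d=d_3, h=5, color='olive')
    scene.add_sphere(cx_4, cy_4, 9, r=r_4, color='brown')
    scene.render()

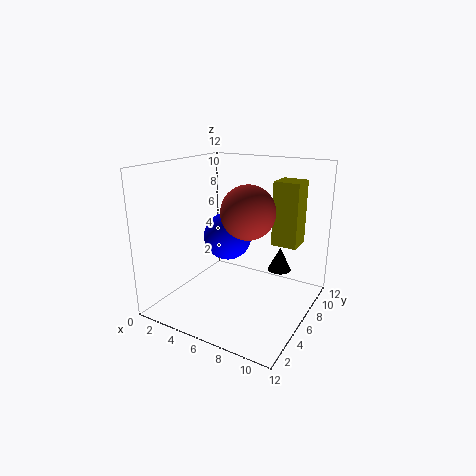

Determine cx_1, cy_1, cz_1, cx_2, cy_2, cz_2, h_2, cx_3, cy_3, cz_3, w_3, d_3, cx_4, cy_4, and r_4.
cx_1 = 5
cy_1 = 6
cz_1 = 6
cx_2 = 9
cy_2 = 8
cz_2 = 3
h_2 = 2
cx_3 = 9
cy_3 = 6
cz_3 = 6
w_3 = 2
d_3 = 2
cx_4 = 8
cy_4 = 4
r_4 = 2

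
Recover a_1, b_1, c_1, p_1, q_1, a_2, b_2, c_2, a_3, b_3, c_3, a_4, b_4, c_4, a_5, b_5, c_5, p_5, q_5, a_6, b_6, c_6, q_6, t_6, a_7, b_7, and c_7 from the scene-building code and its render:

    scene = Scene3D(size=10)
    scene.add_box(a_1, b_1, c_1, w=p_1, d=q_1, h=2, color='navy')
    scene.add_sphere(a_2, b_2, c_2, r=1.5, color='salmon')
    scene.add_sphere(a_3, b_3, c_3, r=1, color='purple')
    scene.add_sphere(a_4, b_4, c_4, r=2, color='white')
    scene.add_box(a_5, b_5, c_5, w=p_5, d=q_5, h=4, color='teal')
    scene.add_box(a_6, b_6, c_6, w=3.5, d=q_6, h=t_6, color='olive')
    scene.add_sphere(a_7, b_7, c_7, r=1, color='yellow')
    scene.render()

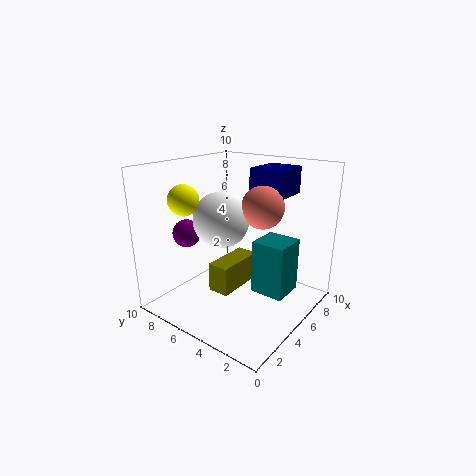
a_1 = 7; b_1 = 3; c_1 = 7.5; p_1 = 3; q_1 = 2.5; a_2 = 6.5; b_2 = 4; c_2 = 7; a_3 = 3.5; b_3 = 8.5; c_3 = 5; a_4 = 5; b_4 = 6.5; c_4 = 6; a_5 = 6; b_5 = 2; c_5 = 0.5; p_5 = 2.5; q_5 = 2.5; a_6 = 3; b_6 = 4.5; c_6 = 1.5; q_6 = 1.5; t_6 = 2; a_7 = 2; b_7 = 7; c_7 = 8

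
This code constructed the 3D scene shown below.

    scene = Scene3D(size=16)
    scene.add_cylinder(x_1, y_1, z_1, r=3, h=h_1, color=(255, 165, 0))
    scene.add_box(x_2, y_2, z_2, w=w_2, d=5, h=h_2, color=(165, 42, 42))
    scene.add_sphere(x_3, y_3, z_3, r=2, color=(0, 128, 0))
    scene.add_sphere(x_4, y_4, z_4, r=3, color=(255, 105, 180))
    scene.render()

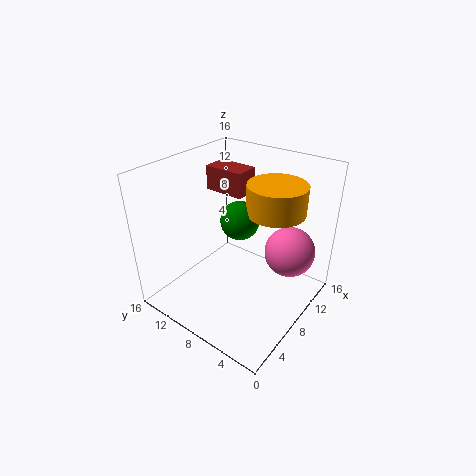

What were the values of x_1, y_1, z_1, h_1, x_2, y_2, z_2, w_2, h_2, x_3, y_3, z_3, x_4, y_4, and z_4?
x_1 = 9
y_1 = 4
z_1 = 12
h_1 = 3
x_2 = 11
y_2 = 10
z_2 = 11
w_2 = 3
h_2 = 3
x_3 = 7
y_3 = 7
z_3 = 11
x_4 = 13
y_4 = 4
z_4 = 5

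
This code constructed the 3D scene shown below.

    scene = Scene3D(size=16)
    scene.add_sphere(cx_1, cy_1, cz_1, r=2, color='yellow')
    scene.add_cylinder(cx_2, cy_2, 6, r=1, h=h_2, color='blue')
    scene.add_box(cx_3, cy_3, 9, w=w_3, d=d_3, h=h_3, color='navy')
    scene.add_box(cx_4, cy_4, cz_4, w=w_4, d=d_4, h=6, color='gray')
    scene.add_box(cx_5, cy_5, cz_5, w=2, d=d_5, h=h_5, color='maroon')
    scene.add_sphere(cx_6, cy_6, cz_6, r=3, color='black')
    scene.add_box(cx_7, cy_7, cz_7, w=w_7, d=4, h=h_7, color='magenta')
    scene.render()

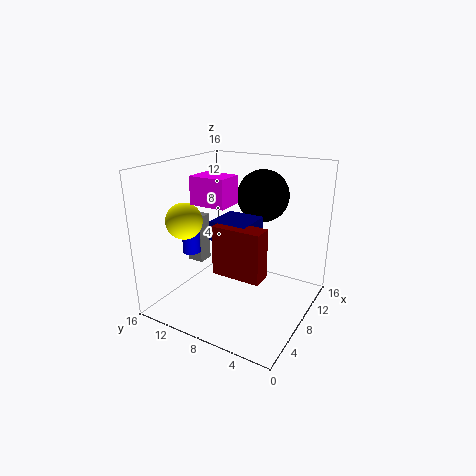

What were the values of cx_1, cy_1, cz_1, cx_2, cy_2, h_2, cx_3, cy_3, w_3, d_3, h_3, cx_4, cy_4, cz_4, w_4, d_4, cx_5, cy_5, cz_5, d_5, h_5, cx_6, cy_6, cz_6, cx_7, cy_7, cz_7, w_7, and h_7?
cx_1 = 5
cy_1 = 13
cz_1 = 10
cx_2 = 6
cy_2 = 13
h_2 = 4
cx_3 = 4
cy_3 = 5
w_3 = 4
d_3 = 4
h_3 = 2
cx_4 = 9
cy_4 = 14
cz_4 = 3
w_4 = 2
d_4 = 2
cx_5 = 3
cy_5 = 3
cz_5 = 6
d_5 = 5
h_5 = 5
cx_6 = 12
cy_6 = 7
cz_6 = 12
cx_7 = 5
cy_7 = 8
cz_7 = 12
w_7 = 3
h_7 = 3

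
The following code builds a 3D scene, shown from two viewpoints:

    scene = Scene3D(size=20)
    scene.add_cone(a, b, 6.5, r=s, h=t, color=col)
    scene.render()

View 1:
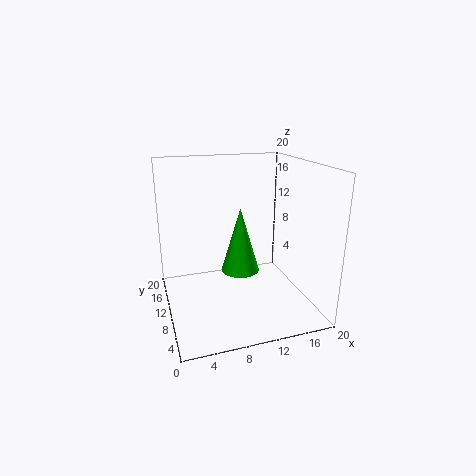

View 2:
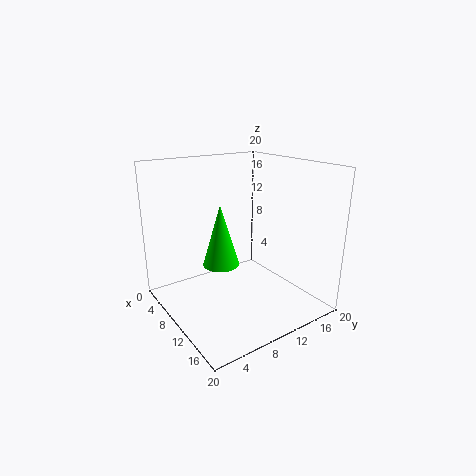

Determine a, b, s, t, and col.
a = 9.5; b = 7.5; s = 2.5; t = 8.5; col = 'lime'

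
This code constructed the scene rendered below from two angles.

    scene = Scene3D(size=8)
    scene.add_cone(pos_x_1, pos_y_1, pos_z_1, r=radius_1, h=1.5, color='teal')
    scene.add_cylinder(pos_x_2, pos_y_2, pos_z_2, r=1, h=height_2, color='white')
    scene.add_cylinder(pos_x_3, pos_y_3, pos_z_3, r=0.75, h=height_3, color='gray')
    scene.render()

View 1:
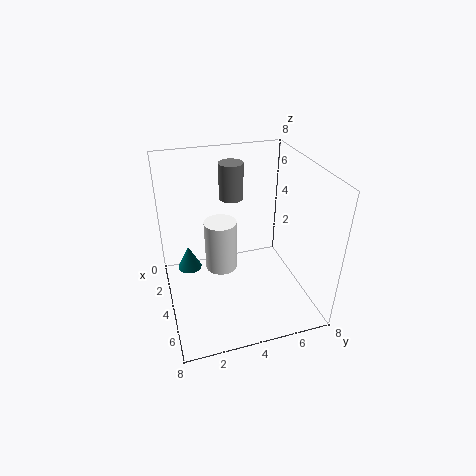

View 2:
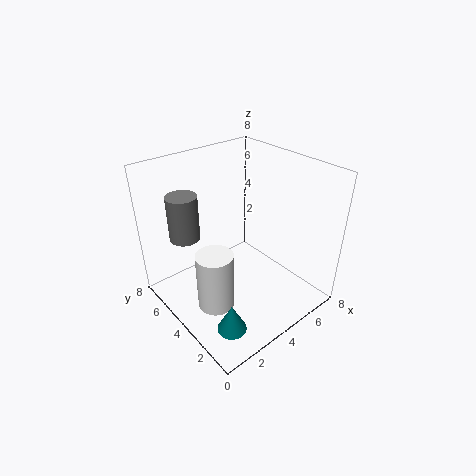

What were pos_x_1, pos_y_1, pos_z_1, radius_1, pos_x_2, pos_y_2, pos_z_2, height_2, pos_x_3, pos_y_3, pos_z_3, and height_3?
pos_x_1 = 1.5
pos_y_1 = 1.5
pos_z_1 = 0.75
radius_1 = 0.75
pos_x_2 = 2
pos_y_2 = 3.5
pos_z_2 = 0.75
height_2 = 3.25
pos_x_3 = 1
pos_y_3 = 4.5
pos_z_3 = 5
height_3 = 2.25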